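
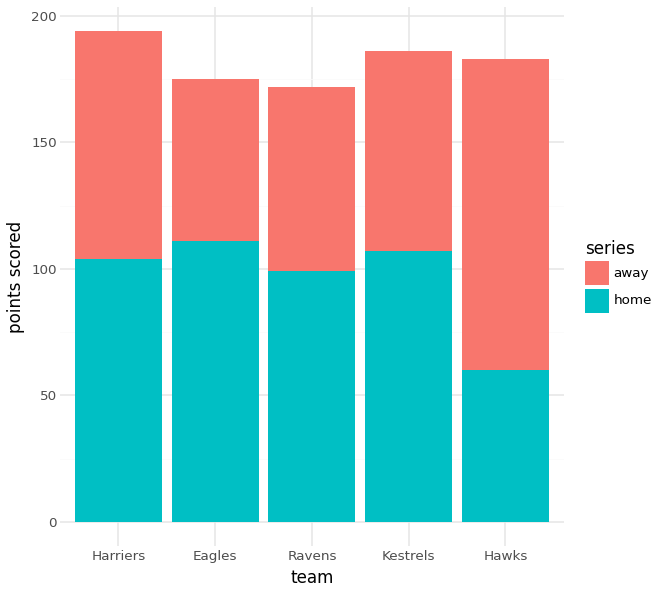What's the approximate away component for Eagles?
≈ 60

away top ≈ 180, bottom ≈ 120; segment ≈ 60.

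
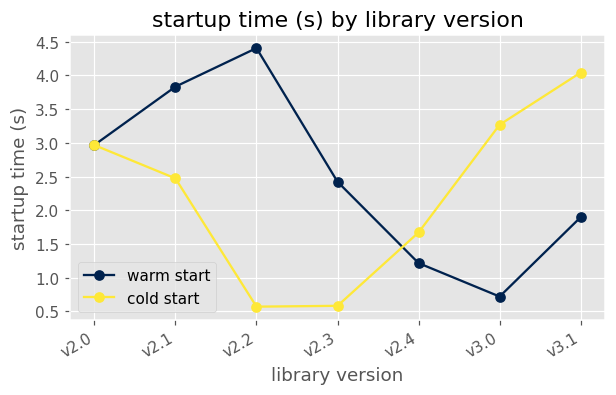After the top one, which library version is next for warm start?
Top 3 for warm start: v2.2 ≈ 4.5, v2.1 ≈ 4.0, v2.0 ≈ 3.0.

v2.1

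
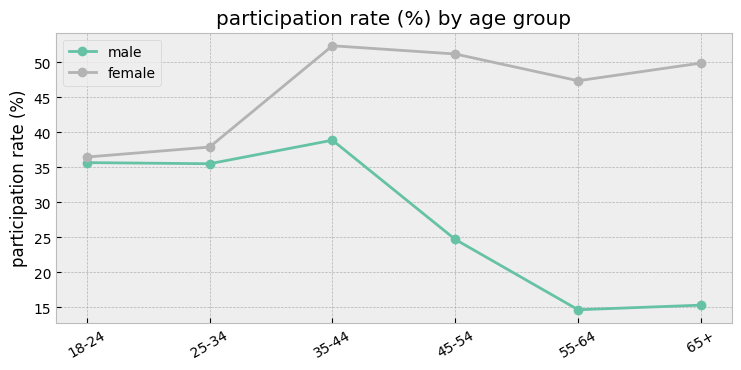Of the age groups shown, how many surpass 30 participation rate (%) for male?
Above 30: 18-24, 25-34, 35-44.

3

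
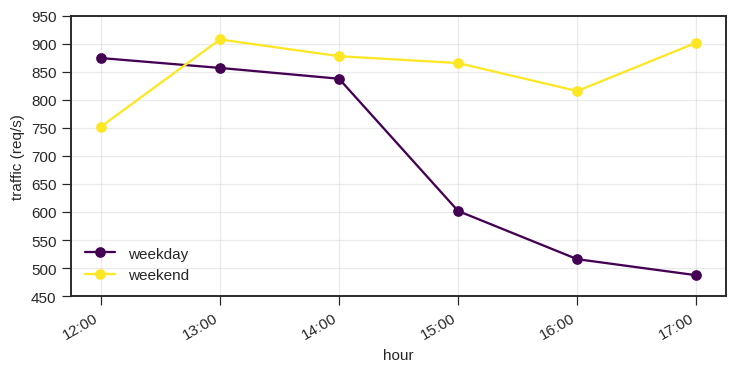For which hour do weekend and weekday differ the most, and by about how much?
17:00: weekend ≈ 900, weekday ≈ 500 → gap ≈ 400. Next-largest (16:00) is only ≈ 300.

17:00, ≈ 400 req/s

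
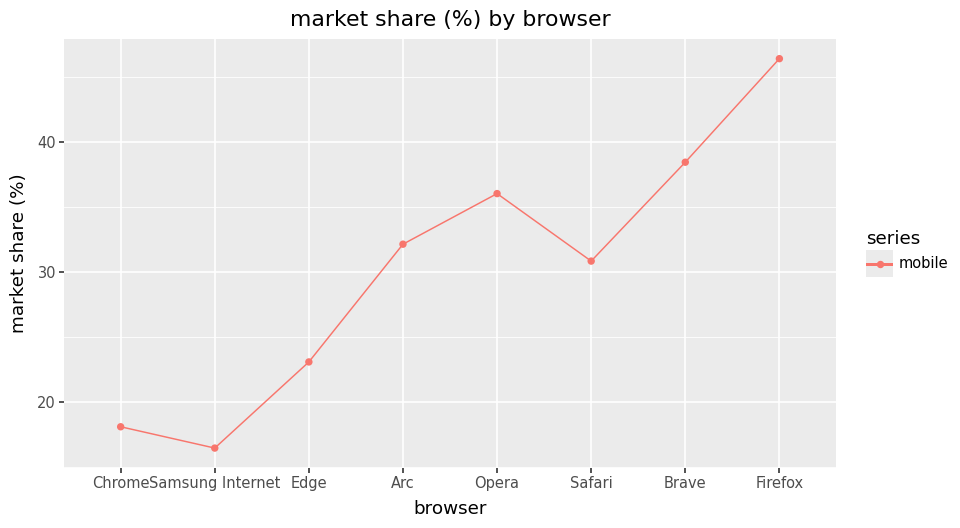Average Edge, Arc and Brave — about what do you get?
(25 + 30 + 40) / 3 ≈ 32.

≈ 32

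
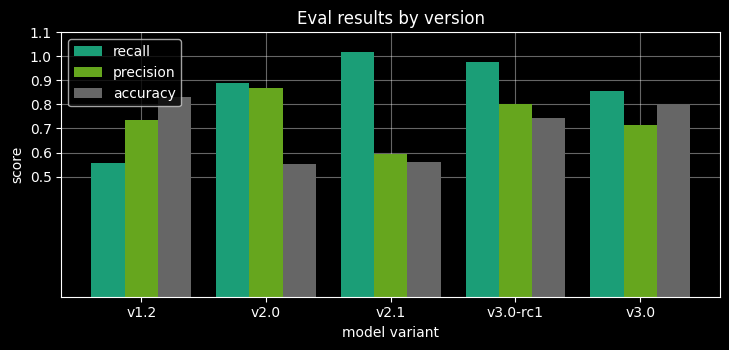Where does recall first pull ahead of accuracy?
v2.0

v1.2: recall ≈ 0.6 vs accuracy ≈ 0.8 (not yet); v2.0: recall ≈ 0.9 vs accuracy ≈ 0.6 (first crossover).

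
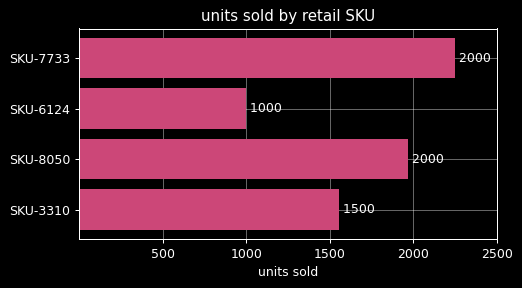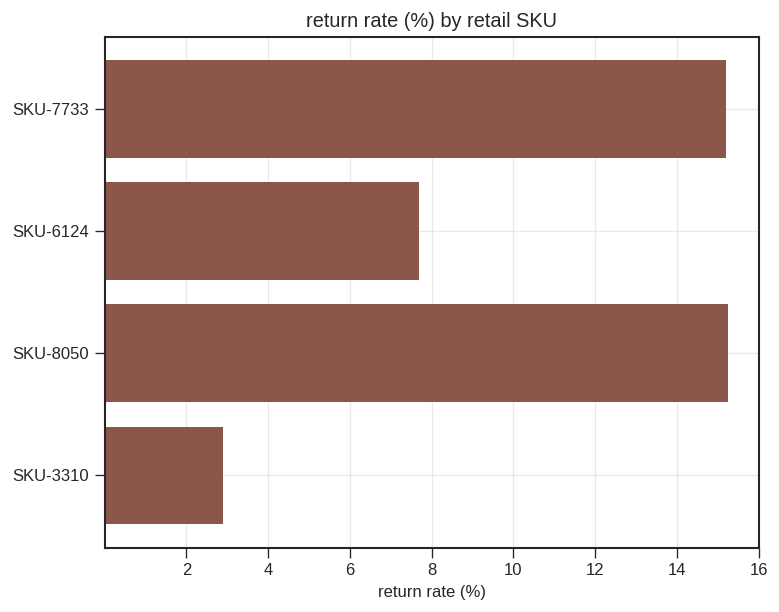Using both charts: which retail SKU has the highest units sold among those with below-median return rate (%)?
Chart 2 median return rate (%) ≈ 12; below-median retail SKUs: SKU-6124, SKU-3310. Among those, SKU-3310 has the highest units sold (≈ 1500).

SKU-3310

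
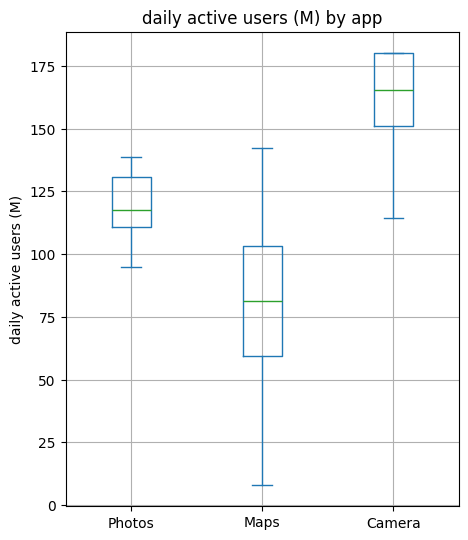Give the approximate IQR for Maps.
Q3 ≈ 100, Q1 ≈ 60; IQR ≈ 40.

≈ 40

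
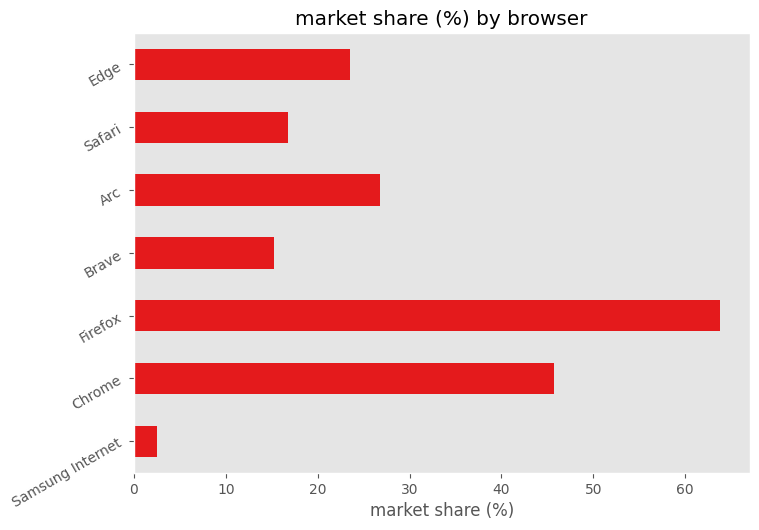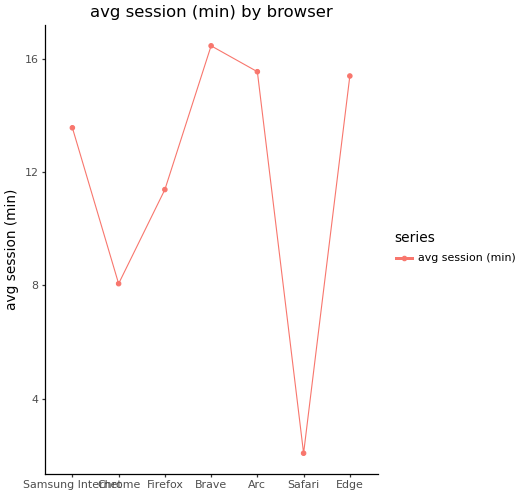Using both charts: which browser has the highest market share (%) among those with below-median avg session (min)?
Firefox

Chart 2 median avg session (min) ≈ 14; below-median browsers: Chrome, Firefox, Safari. Among those, Firefox has the highest market share (%) (≈ 60).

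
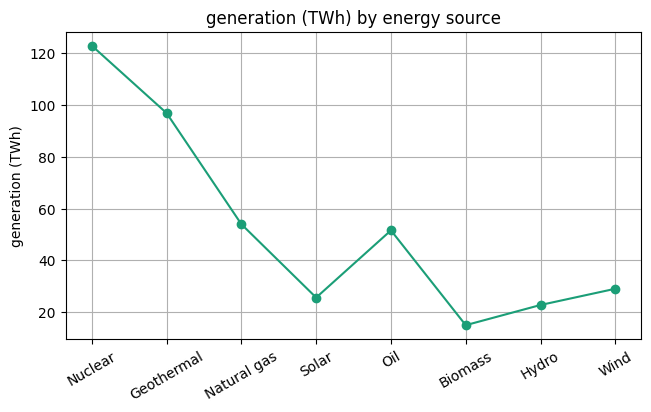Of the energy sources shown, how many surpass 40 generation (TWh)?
Above 40: Nuclear, Geothermal, Natural gas, Oil.

4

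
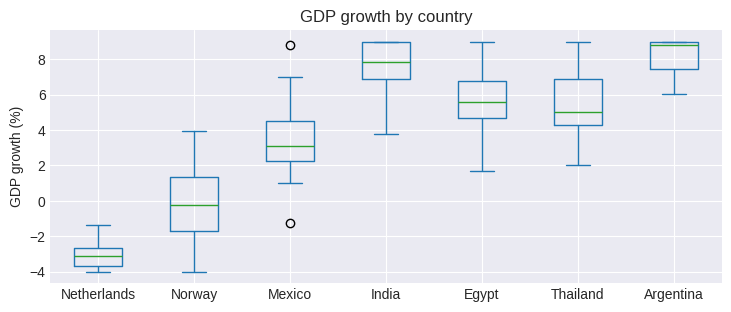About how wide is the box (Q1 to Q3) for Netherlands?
Q3 ≈ -3, Q1 ≈ -4; IQR ≈ 1.

≈ 1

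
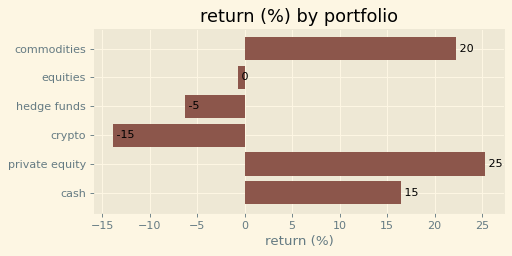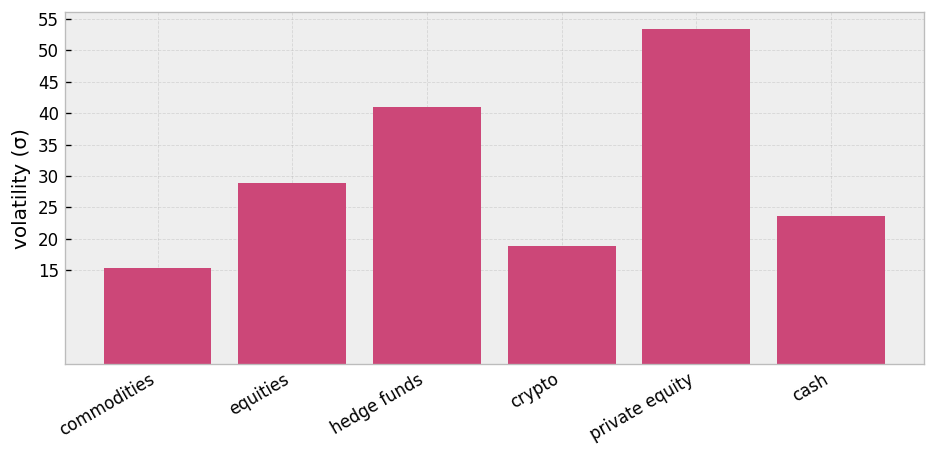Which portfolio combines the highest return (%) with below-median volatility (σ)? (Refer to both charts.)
Chart 2 median volatility (σ) ≈ 25; below-median portfolios: commodities, crypto, cash. Among those, commodities has the highest return (%) (≈ 20).

commodities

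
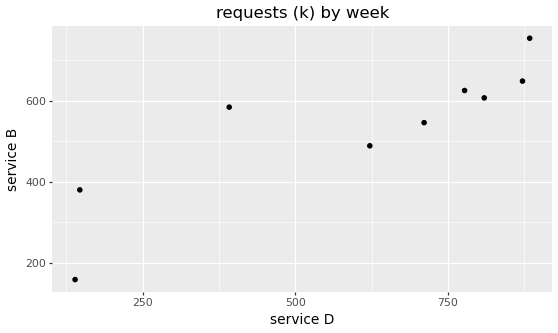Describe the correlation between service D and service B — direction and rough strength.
Points are positively correlated; strong (|r| ≈ 0.9).

positive, strong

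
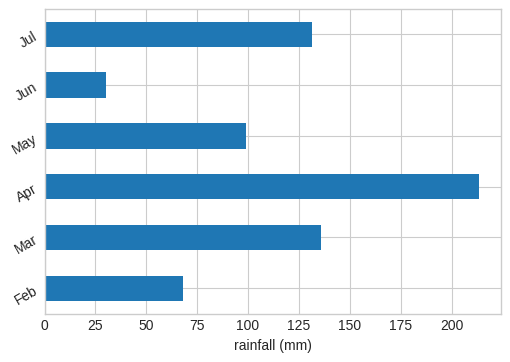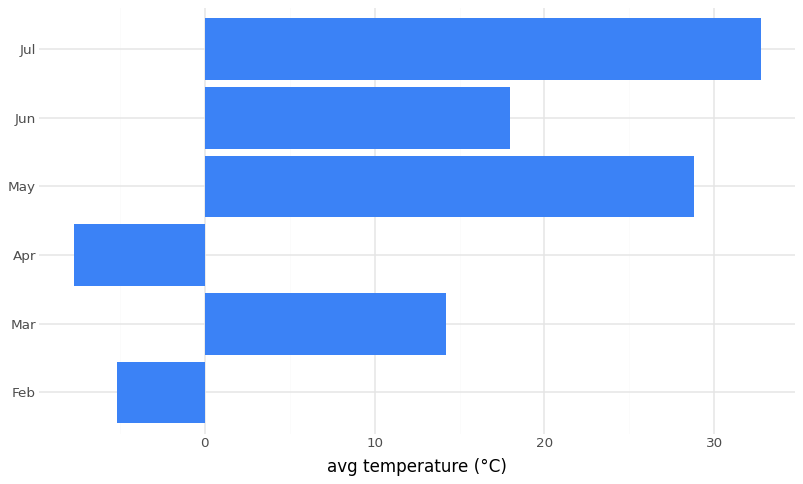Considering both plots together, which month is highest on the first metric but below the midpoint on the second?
Apr

Chart 2 median avg temperature (°C) ≈ 15; below-median months: Feb, Mar, Apr. Among those, Apr has the highest rainfall (mm) (≈ 220).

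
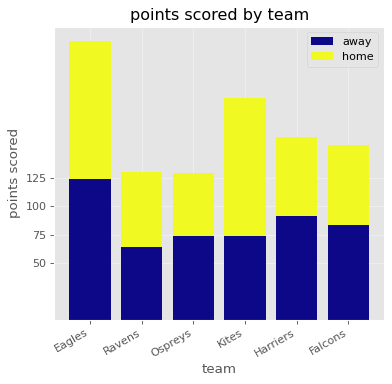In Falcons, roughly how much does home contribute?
home top ≈ 150, bottom ≈ 75; segment ≈ 75.

≈ 75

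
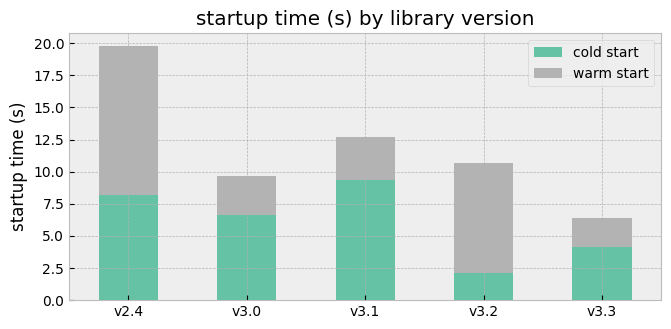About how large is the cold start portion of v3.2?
cold start top ≈ 2, bottom ≈ 0; segment ≈ 2.

≈ 2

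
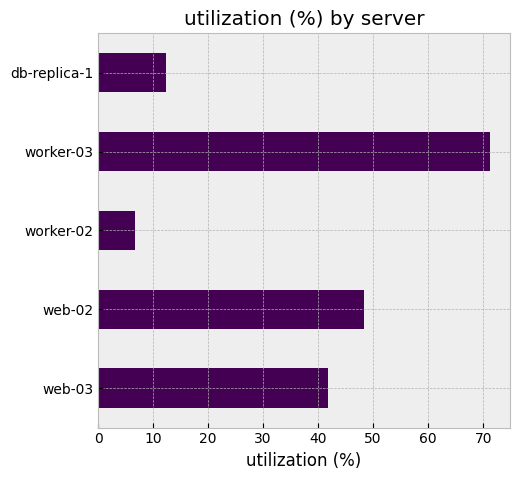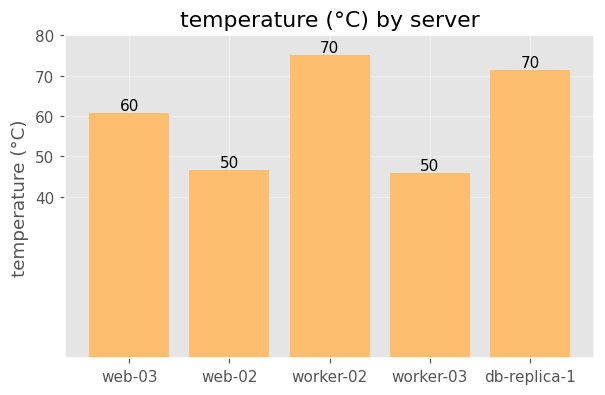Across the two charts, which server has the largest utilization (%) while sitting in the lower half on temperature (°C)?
worker-03

Chart 2 median temperature (°C) ≈ 60; below-median servers: web-02, worker-03. Among those, worker-03 has the highest utilization (%) (≈ 70).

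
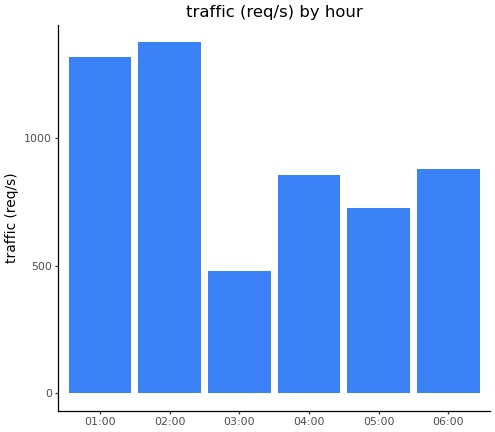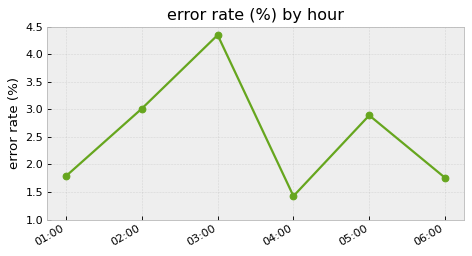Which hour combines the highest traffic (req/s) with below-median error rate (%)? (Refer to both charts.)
Chart 2 median error rate (%) ≈ 2.5; below-median hours: 01:00, 04:00, 06:00. Among those, 01:00 has the highest traffic (req/s) (≈ 1400).

01:00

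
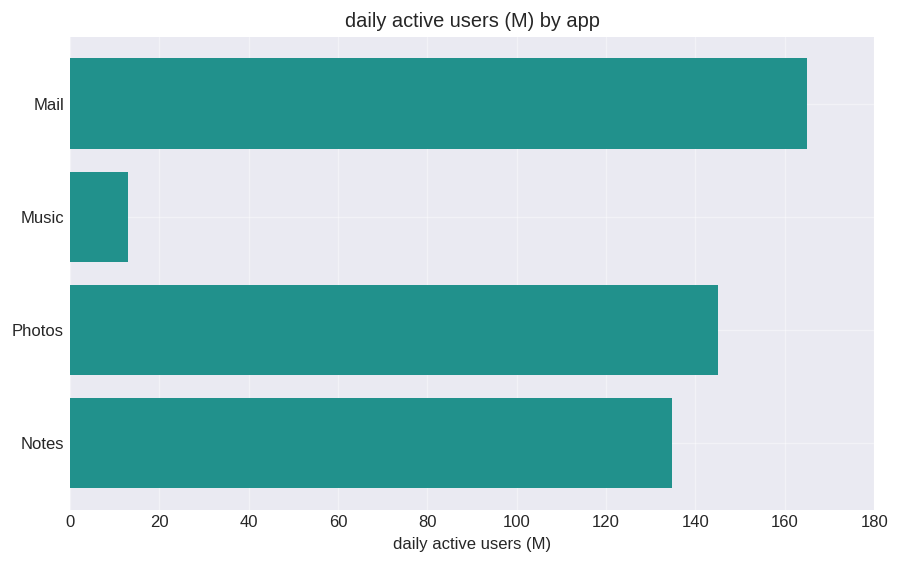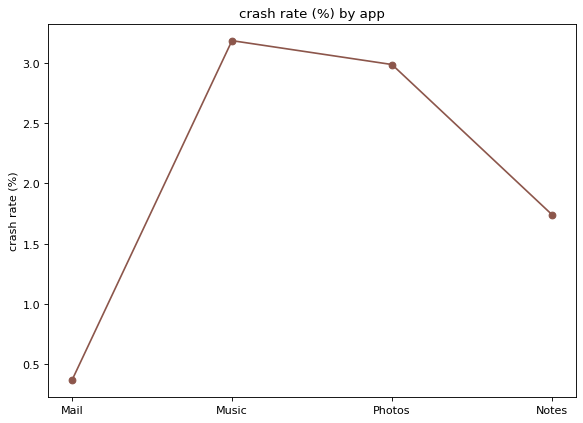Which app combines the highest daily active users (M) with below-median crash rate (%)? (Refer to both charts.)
Mail

Chart 2 median crash rate (%) ≈ 2.5; below-median apps: Mail, Notes. Among those, Mail has the highest daily active users (M) (≈ 160).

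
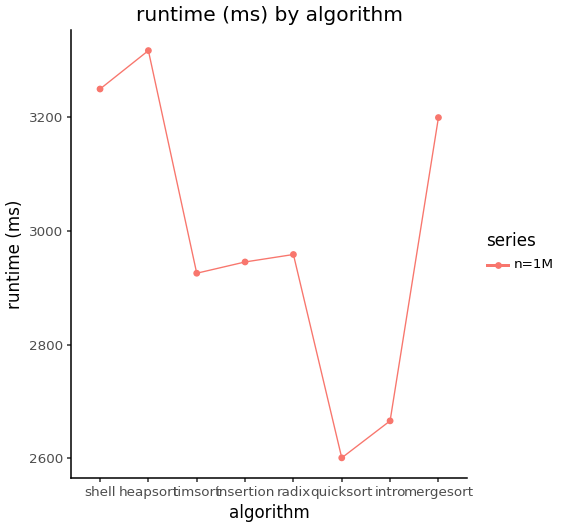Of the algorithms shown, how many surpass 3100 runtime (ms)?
3

Above 3100: shell, heapsort, mergesort.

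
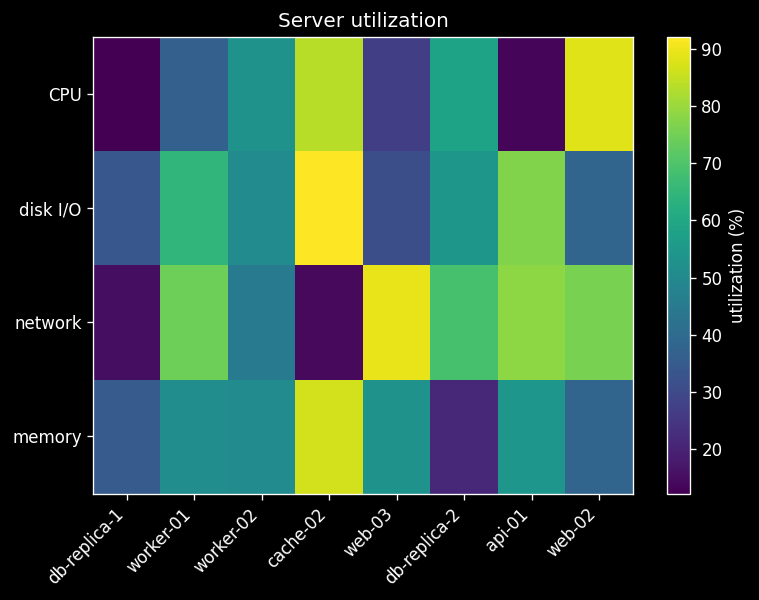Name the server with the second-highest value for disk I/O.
api-01

Top 3 for disk I/O: cache-02 ≈ 90, api-01 ≈ 80, worker-01 ≈ 60.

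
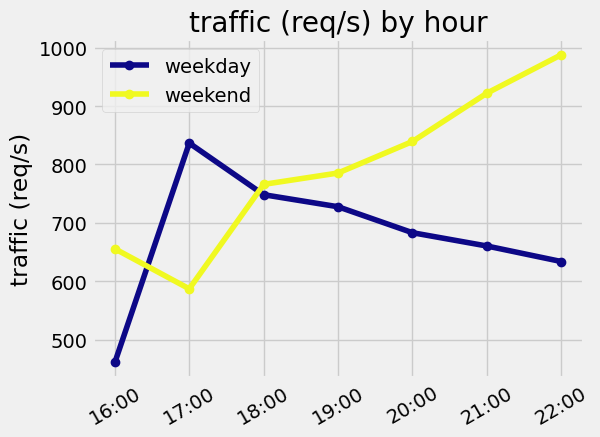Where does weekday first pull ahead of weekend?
16:00: weekday ≈ 450 vs weekend ≈ 650 (not yet); 17:00: weekday ≈ 850 vs weekend ≈ 600 (first crossover).

17:00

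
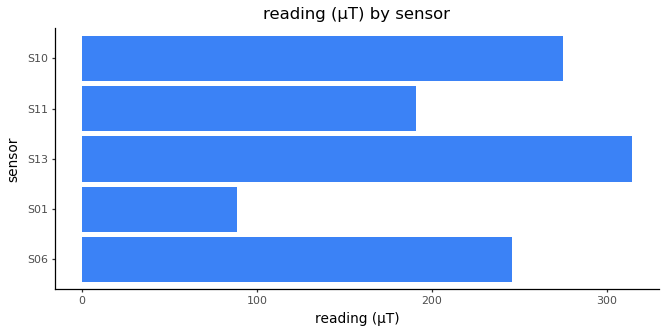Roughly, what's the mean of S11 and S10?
≈ 250

(200 + 300) / 2 ≈ 250.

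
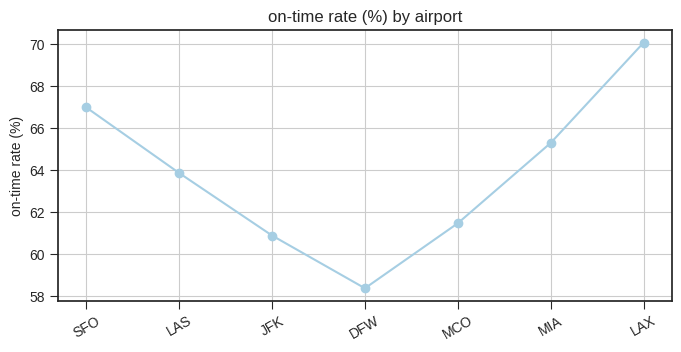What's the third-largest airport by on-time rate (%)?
MIA

Top 4: LAX ≈ 70, SFO ≈ 67, MIA ≈ 65, LAS ≈ 64.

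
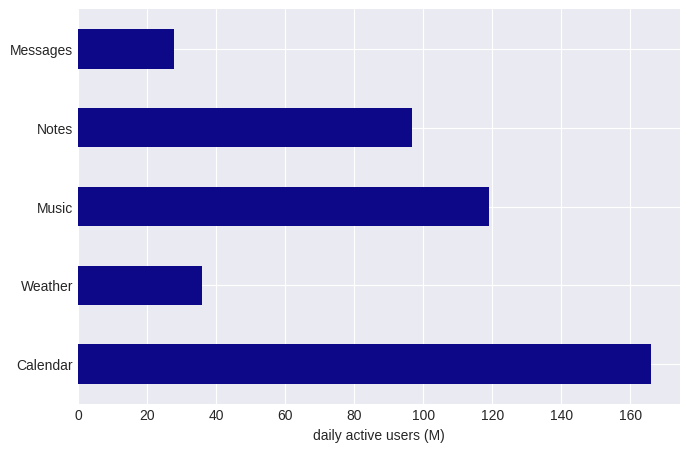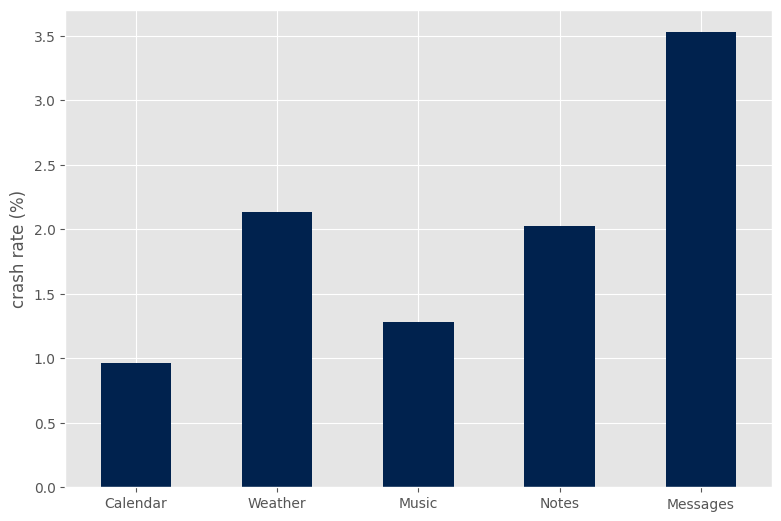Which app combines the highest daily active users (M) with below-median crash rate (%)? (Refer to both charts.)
Calendar

Chart 2 median crash rate (%) ≈ 2; below-median apps: Calendar, Music. Among those, Calendar has the highest daily active users (M) (≈ 160).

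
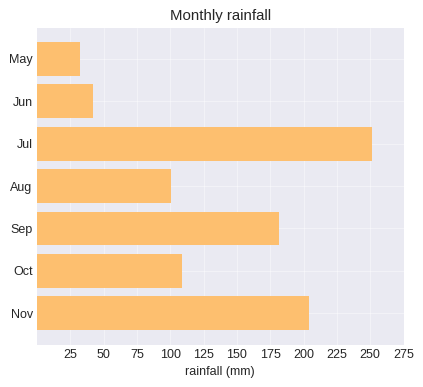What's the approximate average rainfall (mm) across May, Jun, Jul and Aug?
(25 + 50 + 250 + 100) / 4 ≈ 106.

≈ 106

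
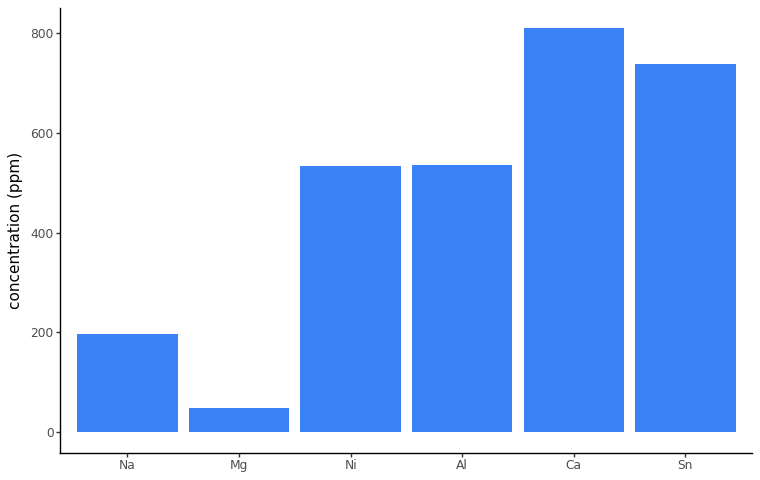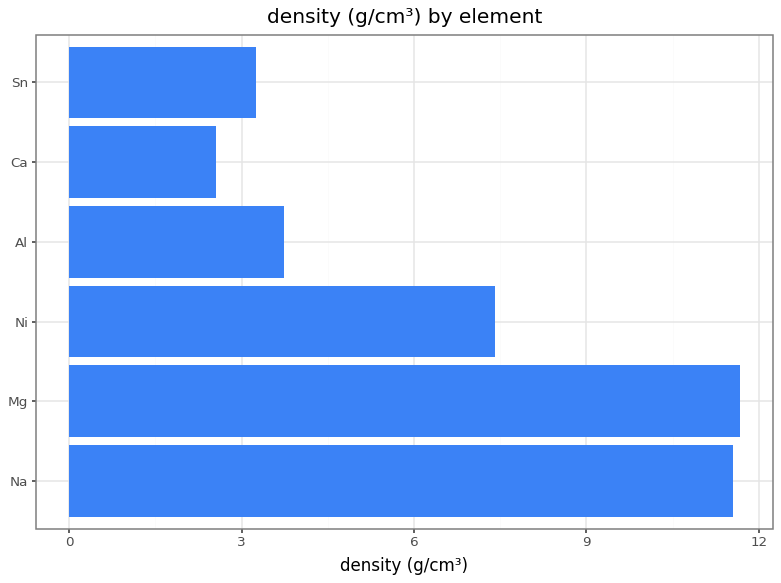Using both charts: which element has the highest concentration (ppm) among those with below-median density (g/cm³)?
Ca

Chart 2 median density (g/cm³) ≈ 6; below-median elements: Al, Ca, Sn. Among those, Ca has the highest concentration (ppm) (≈ 800).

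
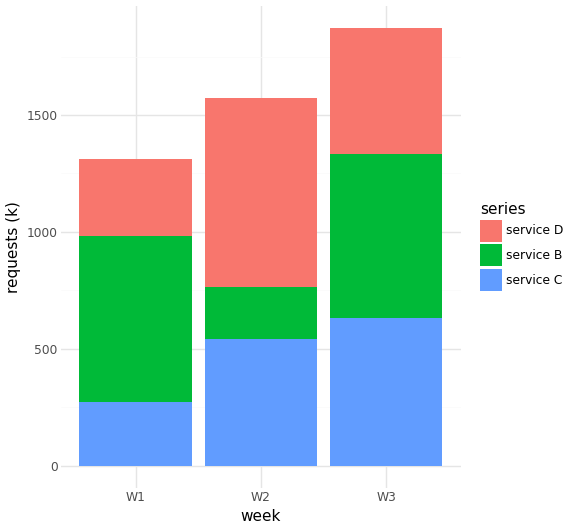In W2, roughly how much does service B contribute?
≈ 200

service B top ≈ 800, bottom ≈ 600; segment ≈ 200.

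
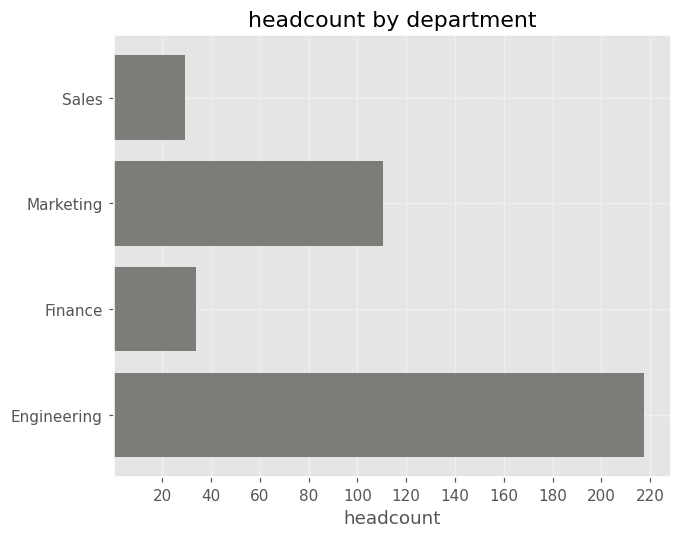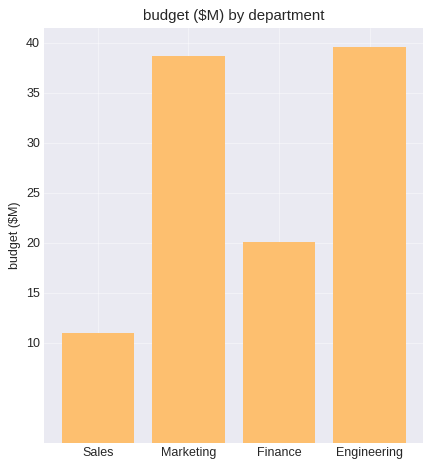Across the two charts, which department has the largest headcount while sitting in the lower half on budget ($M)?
Finance

Chart 2 median budget ($M) ≈ 30; below-median departments: Sales, Finance. Among those, Finance has the highest headcount (≈ 40).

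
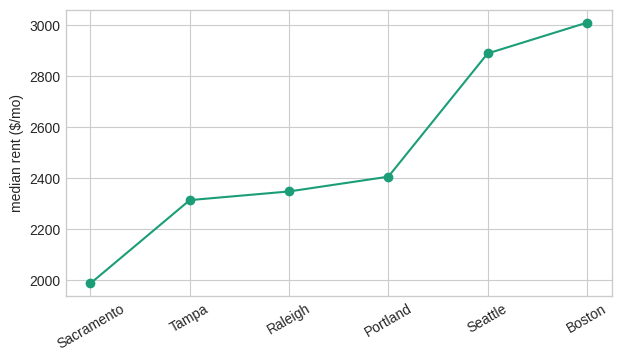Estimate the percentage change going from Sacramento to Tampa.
≈ +15%

Sacramento ≈ 2000, Tampa ≈ 2300; (2300 − 2000) / 2000 ≈ +15%.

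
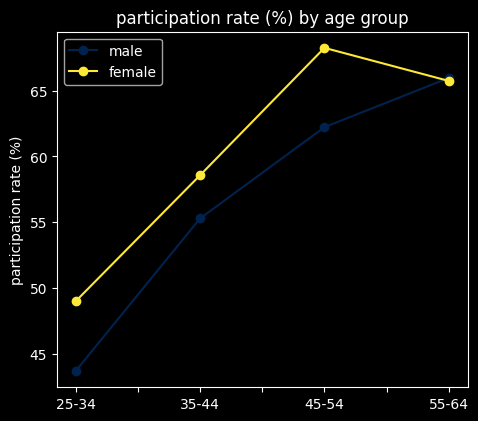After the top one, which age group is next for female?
Top 3 for female: 45-54 ≈ 70, 55-64 ≈ 65, 35-44 ≈ 60.

55-64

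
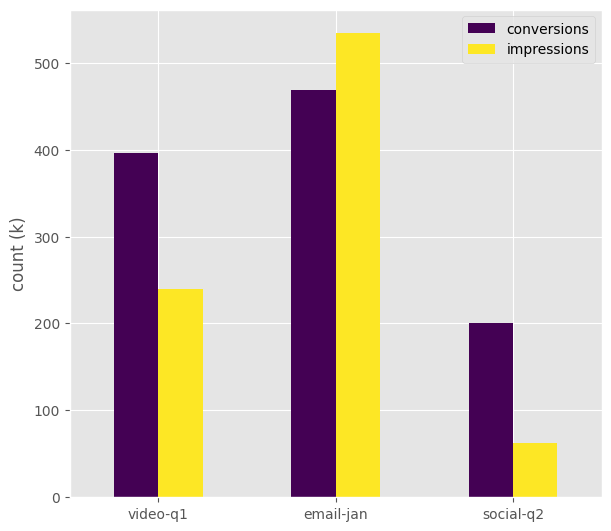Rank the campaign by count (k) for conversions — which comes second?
video-q1

Top 3 for conversions: email-jan ≈ 450, video-q1 ≈ 400, social-q2 ≈ 200.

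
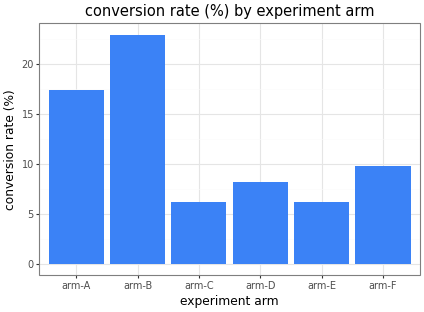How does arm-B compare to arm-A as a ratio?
≈ 1.22×

arm-B ≈ 22, arm-A ≈ 18; 22/18 ≈ 1.22.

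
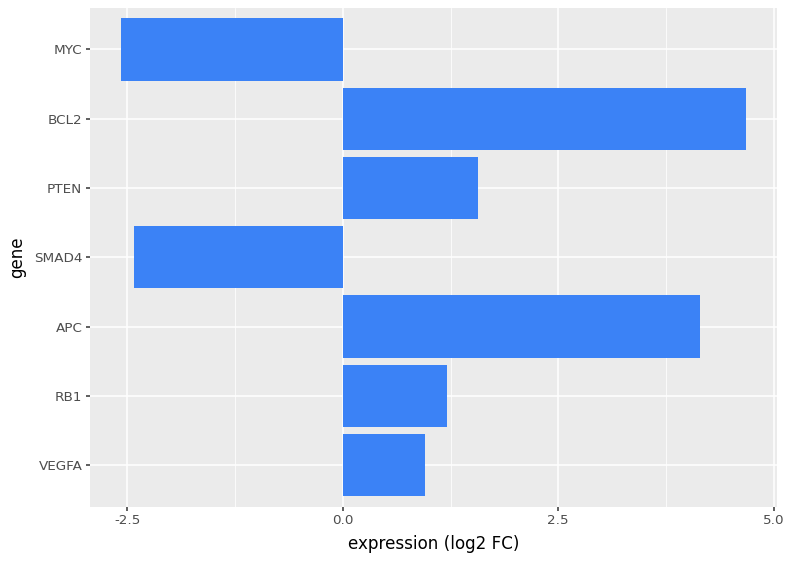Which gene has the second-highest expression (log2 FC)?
APC

Top 3: BCL2 ≈ 5, APC ≈ 4, PTEN ≈ 2.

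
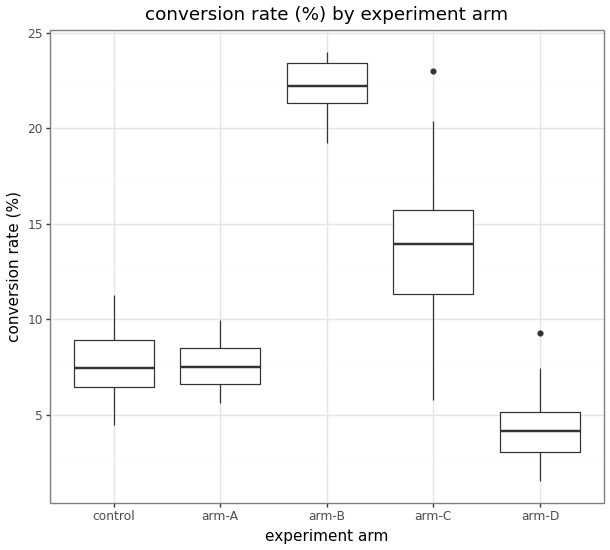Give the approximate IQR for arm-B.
≈ 2

Q3 ≈ 24, Q1 ≈ 22; IQR ≈ 2.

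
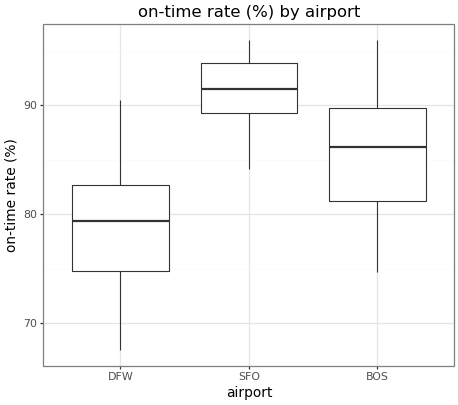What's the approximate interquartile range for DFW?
Q3 ≈ 83, Q1 ≈ 75; IQR ≈ 8.

≈ 8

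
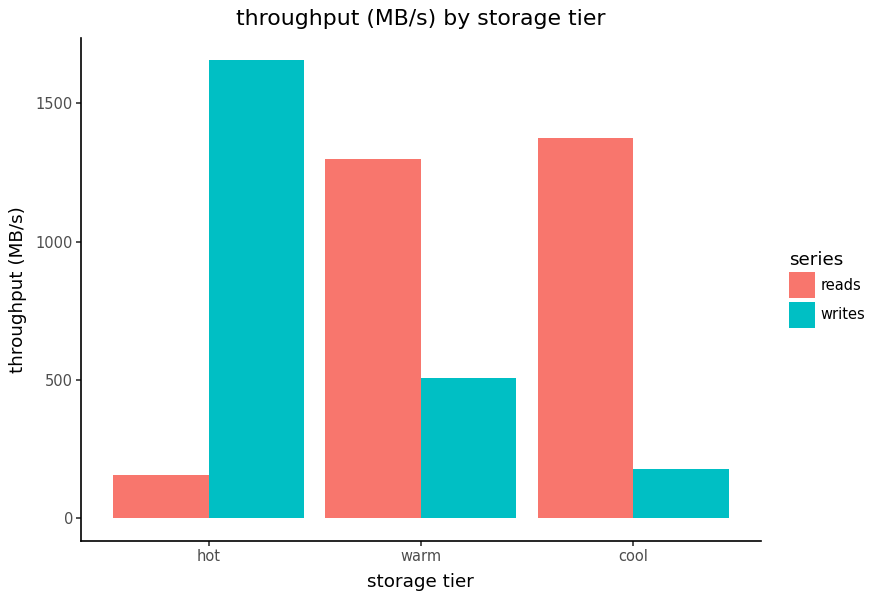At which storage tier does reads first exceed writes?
warm

hot: reads ≈ 200 vs writes ≈ 1600 (not yet); warm: reads ≈ 1200 vs writes ≈ 600 (first crossover).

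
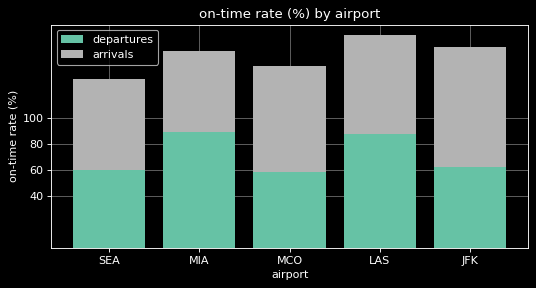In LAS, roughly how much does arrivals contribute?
≈ 80

arrivals top ≈ 160, bottom ≈ 80; segment ≈ 80.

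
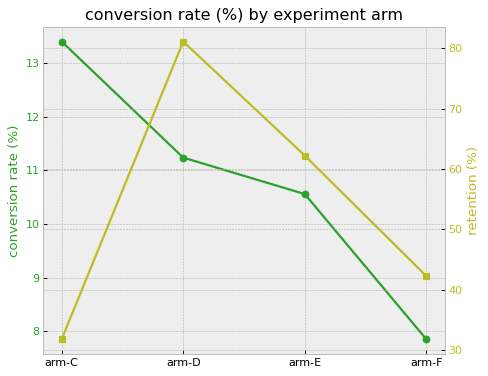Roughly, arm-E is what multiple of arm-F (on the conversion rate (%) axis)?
≈ 1.31×

arm-E ≈ 10.5, arm-F ≈ 8.0; 10.5/8.0 ≈ 1.31.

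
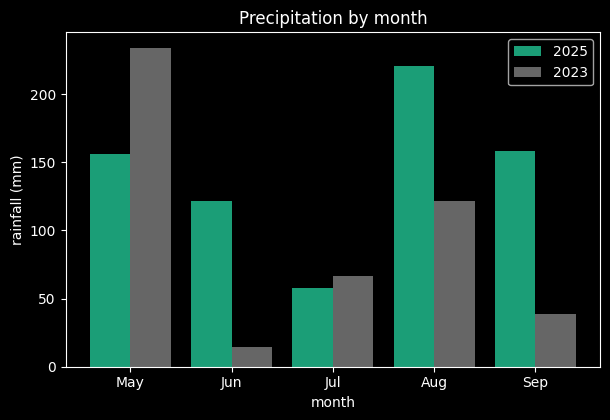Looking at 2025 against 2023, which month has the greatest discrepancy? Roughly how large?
Sep: 2025 ≈ 160, 2023 ≈ 40 → gap ≈ 120. Next-largest (Jun) is only ≈ 100.

Sep, ≈ 120 mm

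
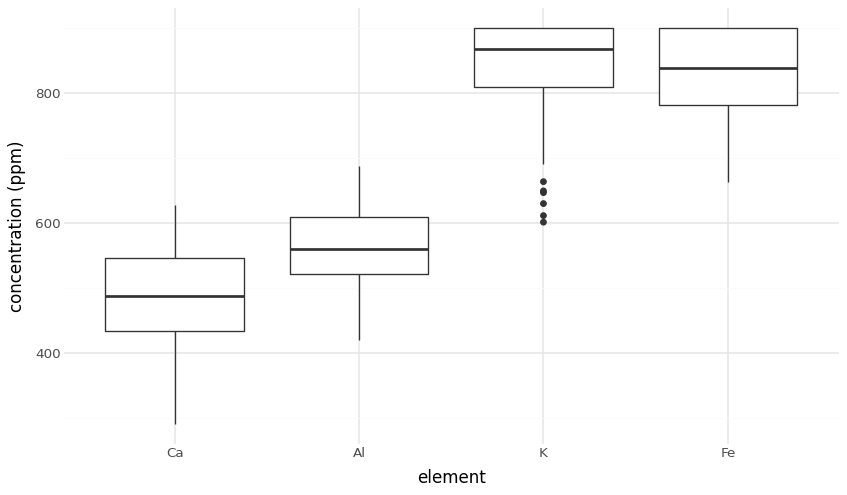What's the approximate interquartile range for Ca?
Q3 ≈ 550, Q1 ≈ 450; IQR ≈ 100.

≈ 100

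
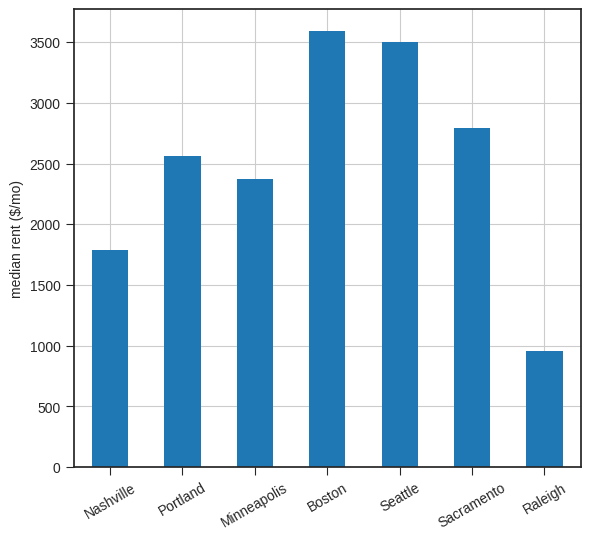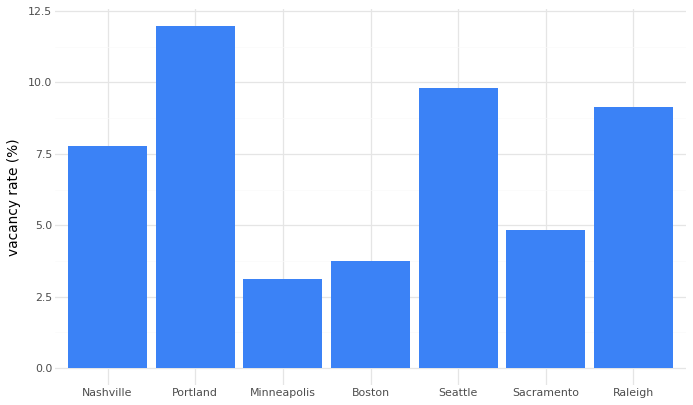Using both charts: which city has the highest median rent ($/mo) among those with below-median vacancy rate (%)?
Boston

Chart 2 median vacancy rate (%) ≈ 8; below-median cities: Minneapolis, Boston, Sacramento. Among those, Boston has the highest median rent ($/mo) (≈ 3500).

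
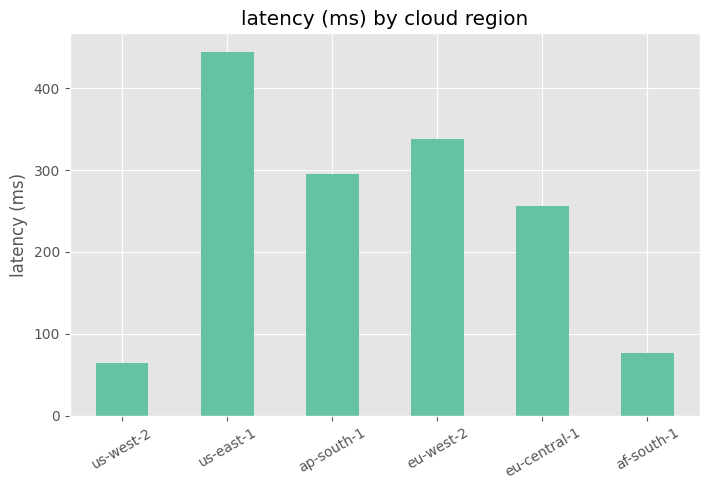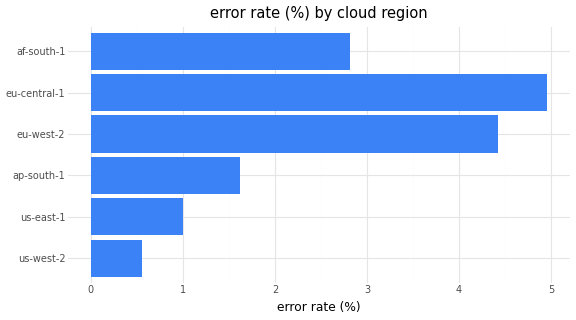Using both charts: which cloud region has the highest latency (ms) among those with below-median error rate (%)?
us-east-1

Chart 2 median error rate (%) ≈ 2; below-median cloud regions: us-west-2, us-east-1, ap-south-1. Among those, us-east-1 has the highest latency (ms) (≈ 450).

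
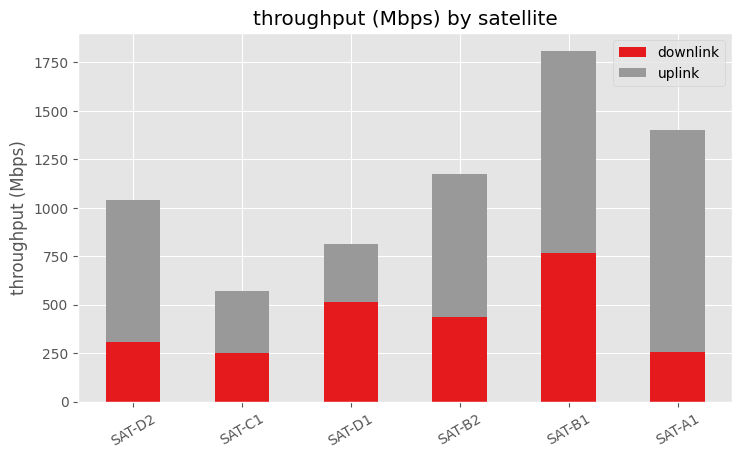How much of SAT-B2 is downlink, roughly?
≈ 400

downlink top ≈ 400, bottom ≈ 0; segment ≈ 400.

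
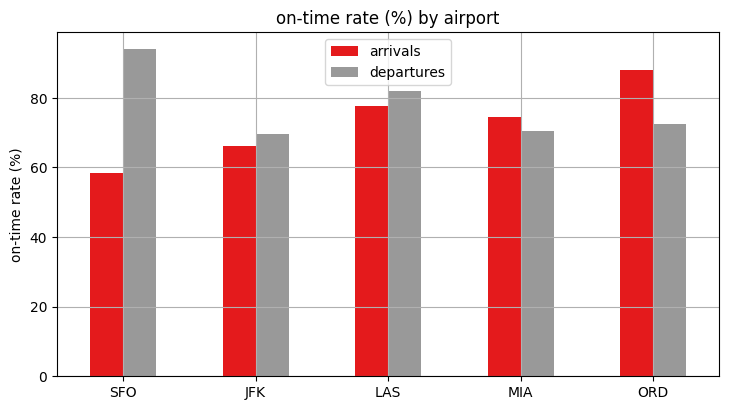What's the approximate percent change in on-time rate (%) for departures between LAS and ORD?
LAS ≈ 80, ORD ≈ 70; (70 − 80) / 80 ≈ -12.5%.

≈ -12.5%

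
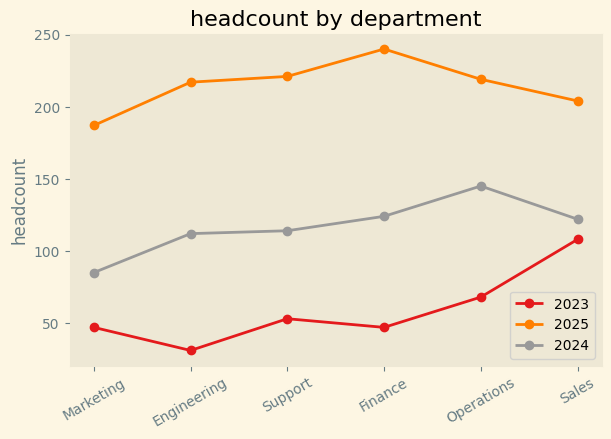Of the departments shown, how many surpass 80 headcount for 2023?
1

Above 80: Sales.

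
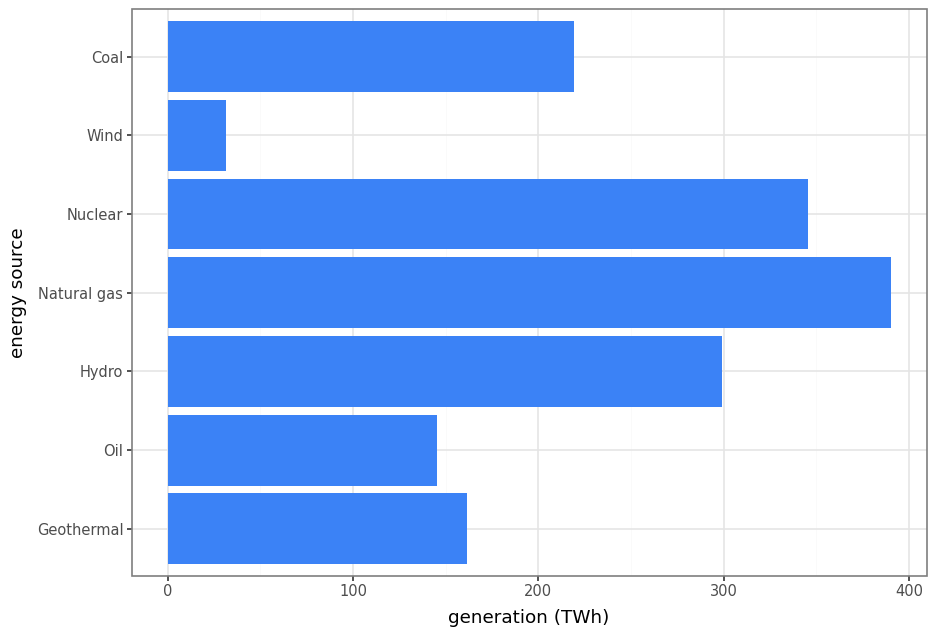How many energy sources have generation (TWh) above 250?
3

Above 250: Hydro, Natural gas, Nuclear.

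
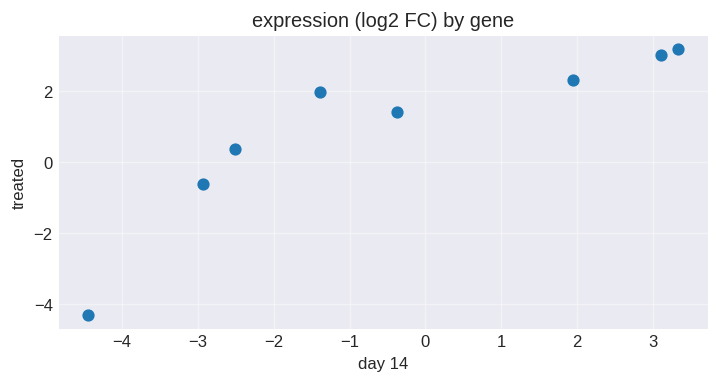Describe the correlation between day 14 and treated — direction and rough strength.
positive, strong

Points are positively correlated; strong (|r| ≈ 0.9).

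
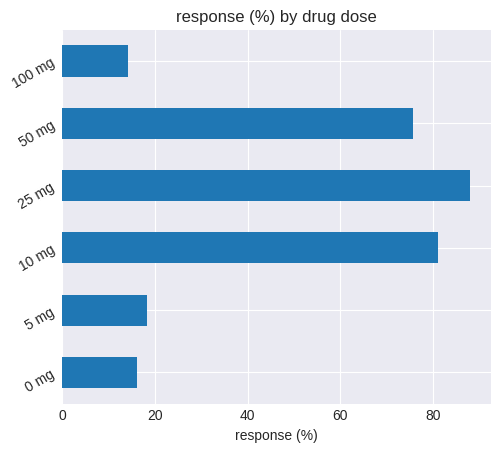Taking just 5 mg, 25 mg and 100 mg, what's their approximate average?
(20 + 90 + 10) / 3 ≈ 40.

≈ 40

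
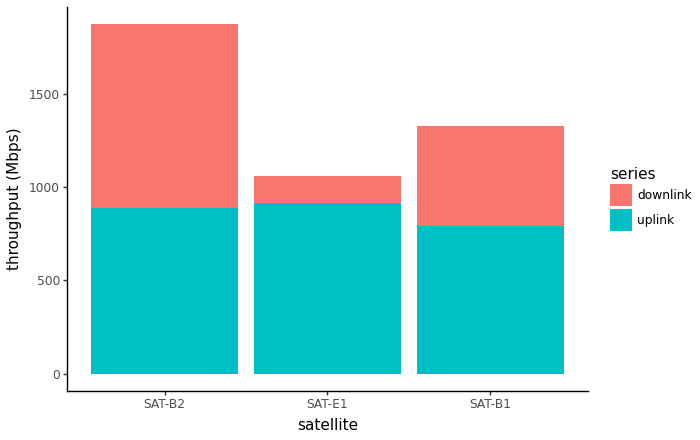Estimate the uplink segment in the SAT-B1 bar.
uplink top ≈ 800, bottom ≈ 0; segment ≈ 800.

≈ 800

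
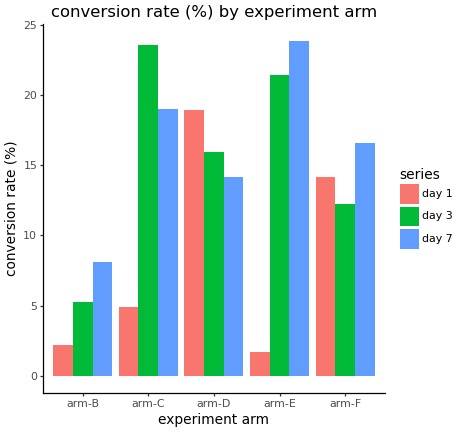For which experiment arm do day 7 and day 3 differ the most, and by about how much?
arm-C: day 7 ≈ 18, day 3 ≈ 24 → gap ≈ 6. Next-largest (arm-F) is only ≈ 4.

arm-C, ≈ 6 %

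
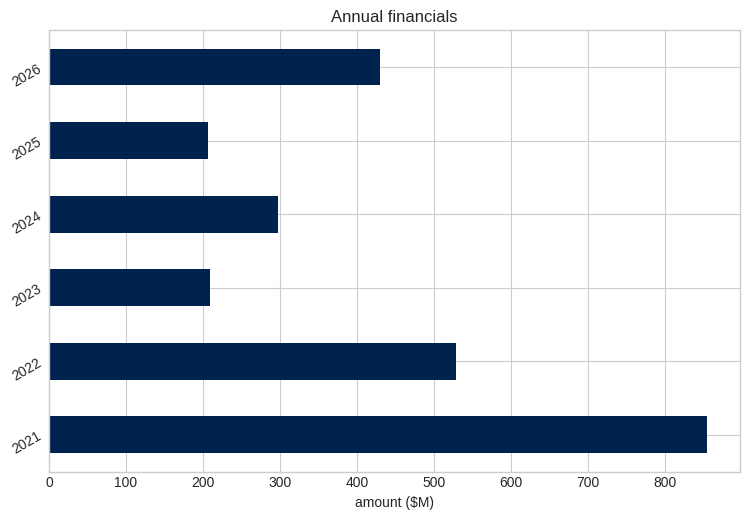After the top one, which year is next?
2022

Top 3: 2021 ≈ 900, 2022 ≈ 500, 2026 ≈ 400.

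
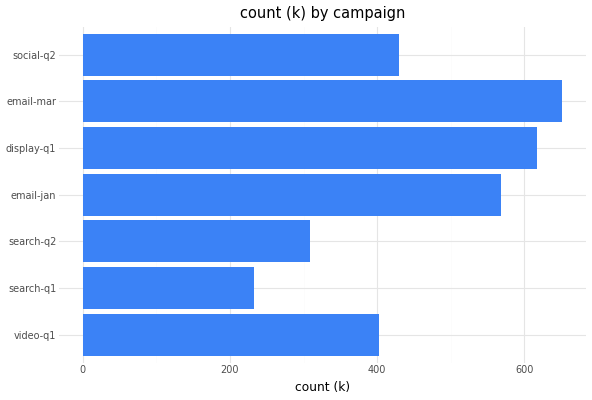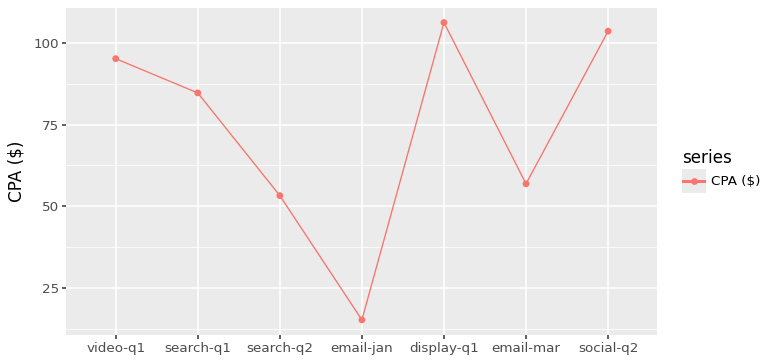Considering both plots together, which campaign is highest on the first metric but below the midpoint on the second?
Chart 2 median CPA ($) ≈ 80; below-median campaigns: search-q2, email-jan, email-mar. Among those, email-mar has the highest count (k) (≈ 700).

email-mar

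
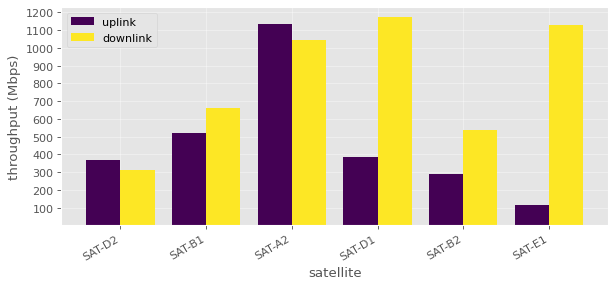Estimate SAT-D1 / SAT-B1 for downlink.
SAT-D1 ≈ 1200, SAT-B1 ≈ 700; 1200/700 ≈ 1.71.

≈ 1.71×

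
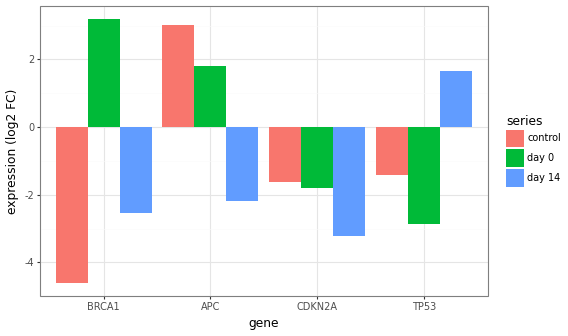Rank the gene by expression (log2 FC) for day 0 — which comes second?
APC

Top 3 for day 0: BRCA1 ≈ 3, APC ≈ 2, CDKN2A ≈ -2.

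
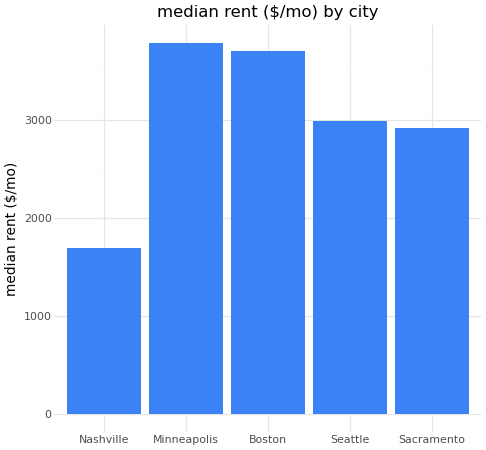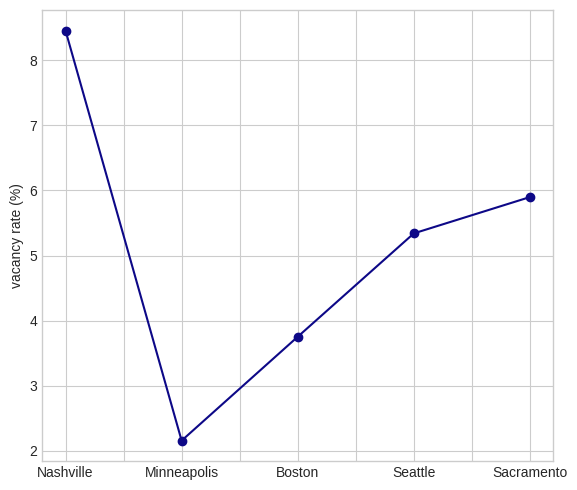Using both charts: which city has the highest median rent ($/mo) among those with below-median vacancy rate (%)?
Chart 2 median vacancy rate (%) ≈ 5; below-median cities: Minneapolis, Boston. Among those, Minneapolis has the highest median rent ($/mo) (≈ 4000).

Minneapolis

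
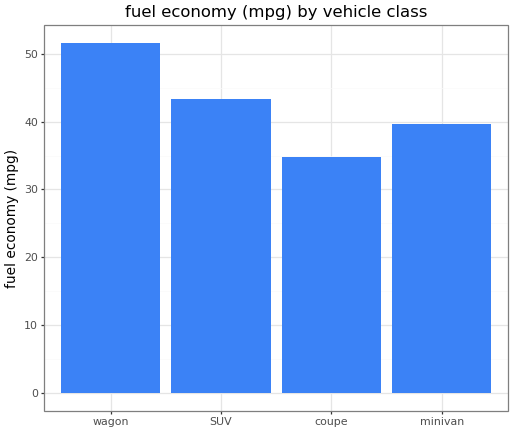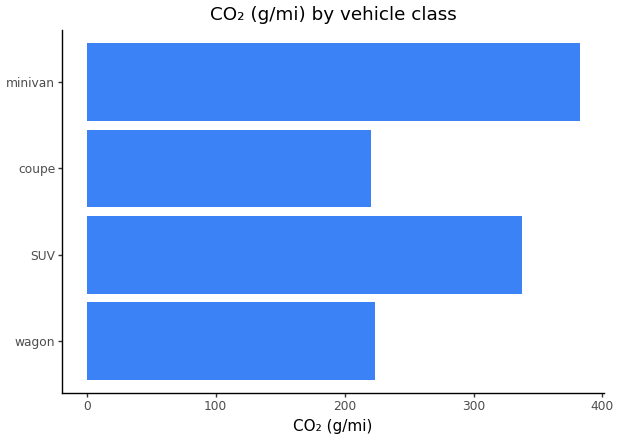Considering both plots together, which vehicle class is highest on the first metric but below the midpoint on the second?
Chart 2 median CO₂ (g/mi) ≈ 300; below-median vehicle classes: wagon, coupe. Among those, wagon has the highest fuel economy (mpg) (≈ 50).

wagon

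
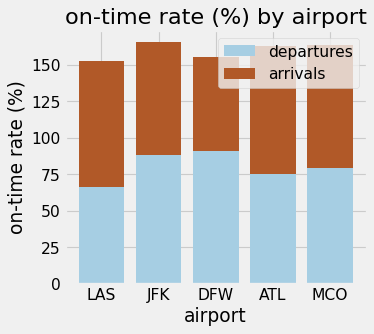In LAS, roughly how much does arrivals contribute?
arrivals top ≈ 160, bottom ≈ 60; segment ≈ 100.

≈ 100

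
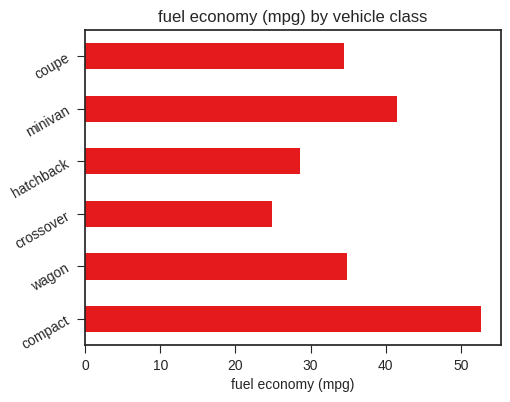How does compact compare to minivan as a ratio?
≈ 1.38×

compact ≈ 55, minivan ≈ 40; 55/40 ≈ 1.38.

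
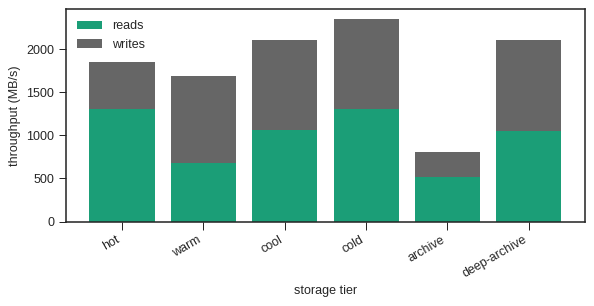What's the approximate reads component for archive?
≈ 600

reads top ≈ 600, bottom ≈ 0; segment ≈ 600.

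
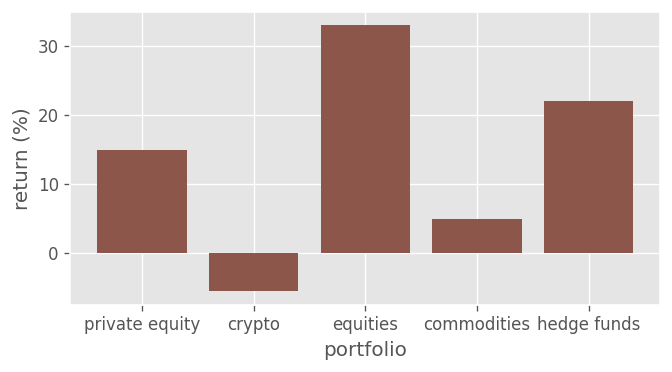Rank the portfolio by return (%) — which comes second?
hedge funds

Top 3: equities ≈ 35, hedge funds ≈ 20, private equity ≈ 15.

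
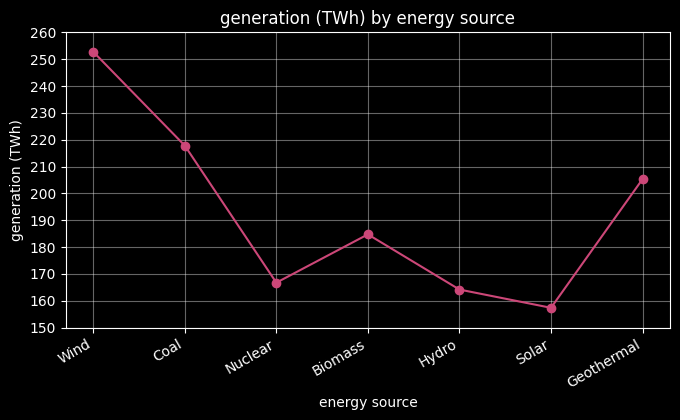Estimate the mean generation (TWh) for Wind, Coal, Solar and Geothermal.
(250 + 220 + 160 + 210) / 4 ≈ 210.

≈ 210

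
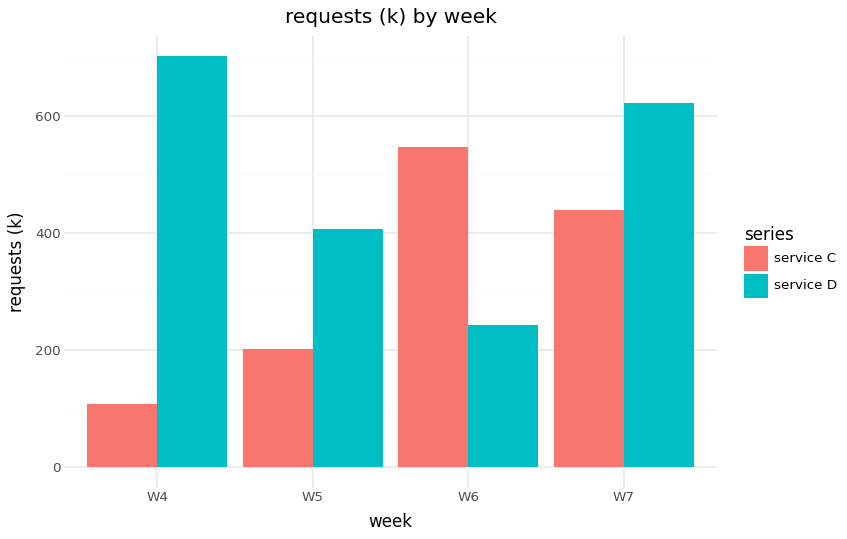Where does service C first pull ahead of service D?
W6

W5: service C ≈ 200 vs service D ≈ 400 (not yet); W6: service C ≈ 500 vs service D ≈ 200 (first crossover).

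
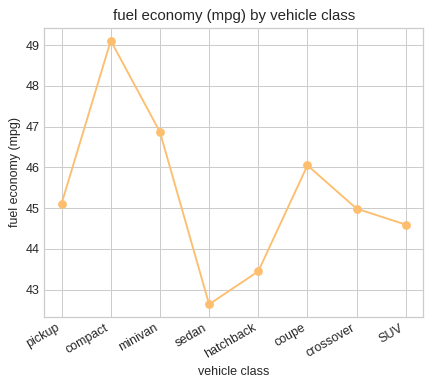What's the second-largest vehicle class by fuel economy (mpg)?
Top 3: compact ≈ 49, minivan ≈ 47, coupe ≈ 46.

minivan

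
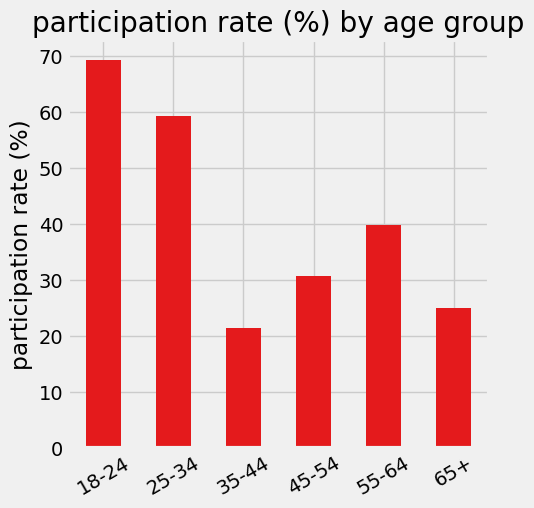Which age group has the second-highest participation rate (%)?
Top 3: 18-24 ≈ 70, 25-34 ≈ 60, 55-64 ≈ 40.

25-34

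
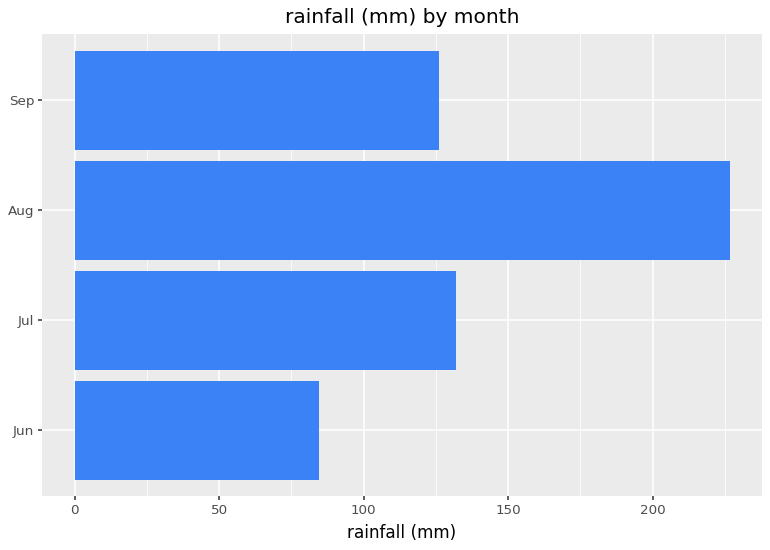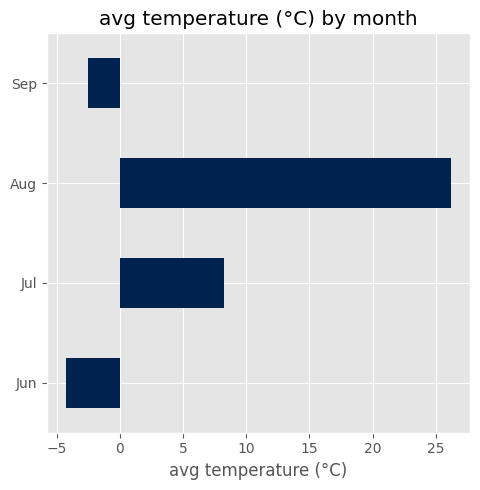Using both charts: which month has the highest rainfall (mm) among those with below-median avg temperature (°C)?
Sep

Chart 2 median avg temperature (°C) ≈ 5; below-median months: Jun, Sep. Among those, Sep has the highest rainfall (mm) (≈ 125).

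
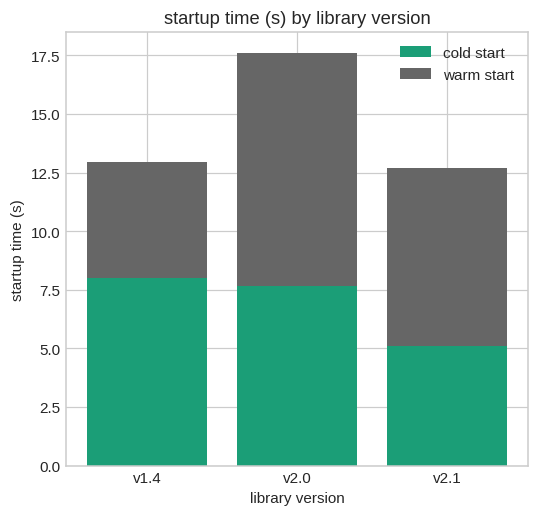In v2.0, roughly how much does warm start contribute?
≈ 10

warm start top ≈ 18, bottom ≈ 8; segment ≈ 10.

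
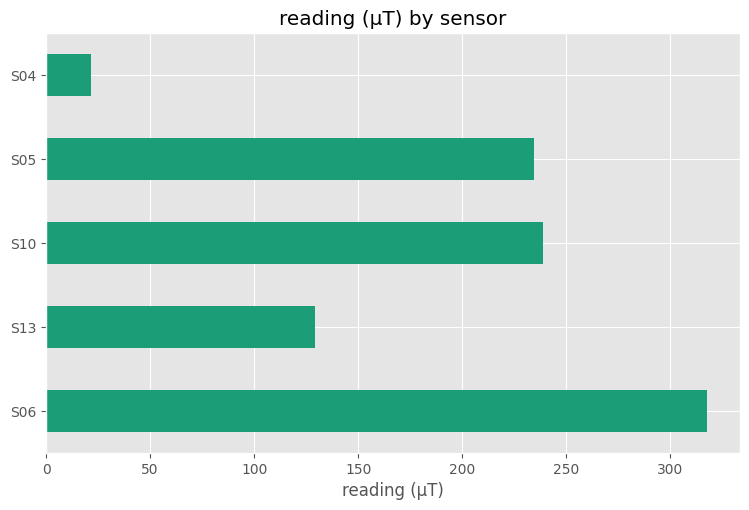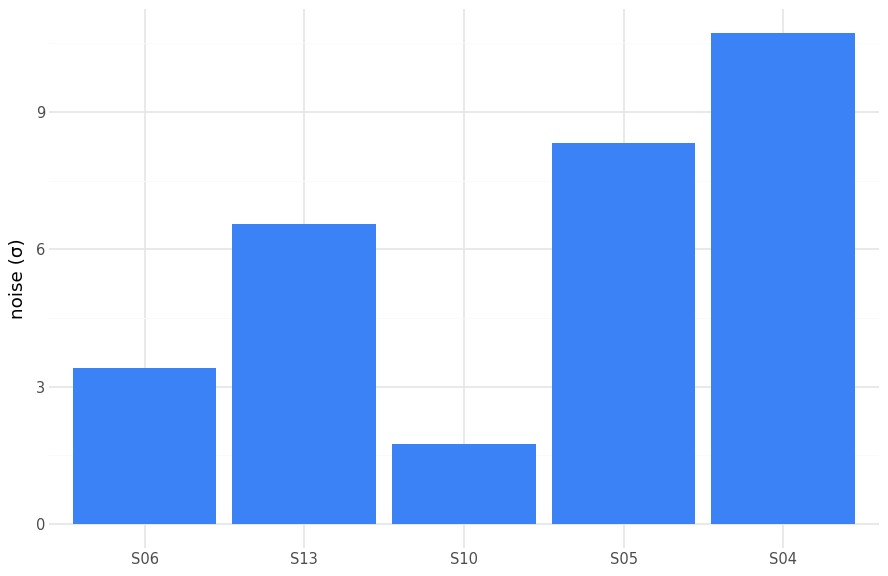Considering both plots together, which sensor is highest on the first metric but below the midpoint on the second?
Chart 2 median noise (σ) ≈ 7; below-median sensors: S06, S10. Among those, S06 has the highest reading (µT) (≈ 300).

S06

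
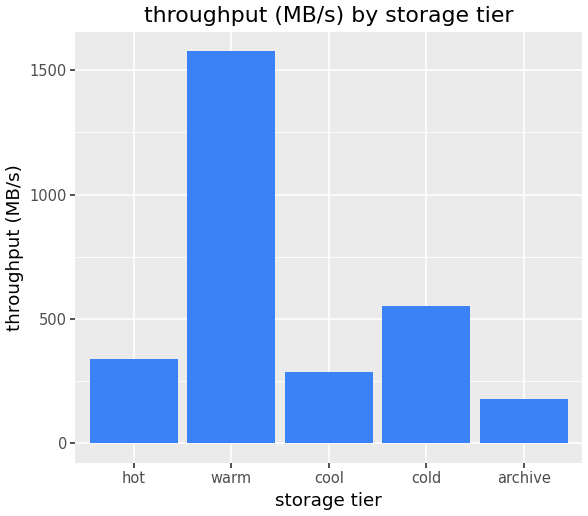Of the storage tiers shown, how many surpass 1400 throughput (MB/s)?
Above 1400: warm.

1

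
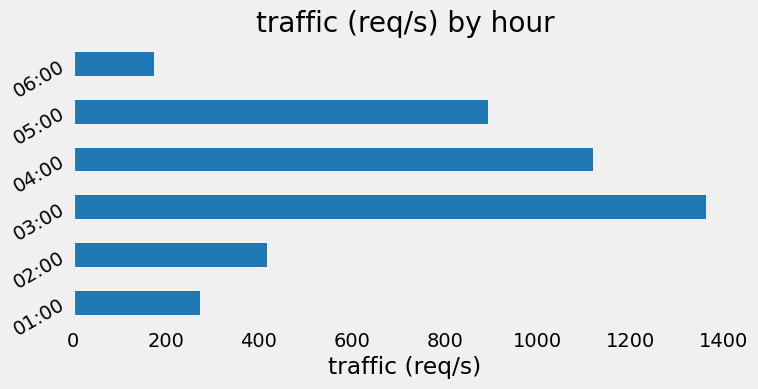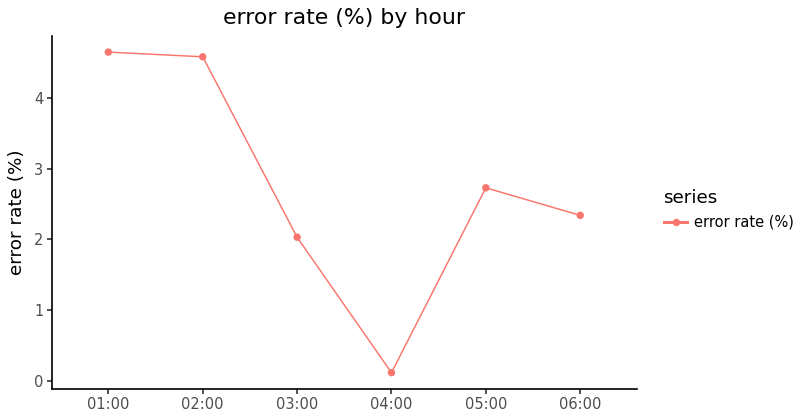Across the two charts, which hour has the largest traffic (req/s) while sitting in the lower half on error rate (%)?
03:00

Chart 2 median error rate (%) ≈ 2.5; below-median hours: 03:00, 04:00, 06:00. Among those, 03:00 has the highest traffic (req/s) (≈ 1400).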